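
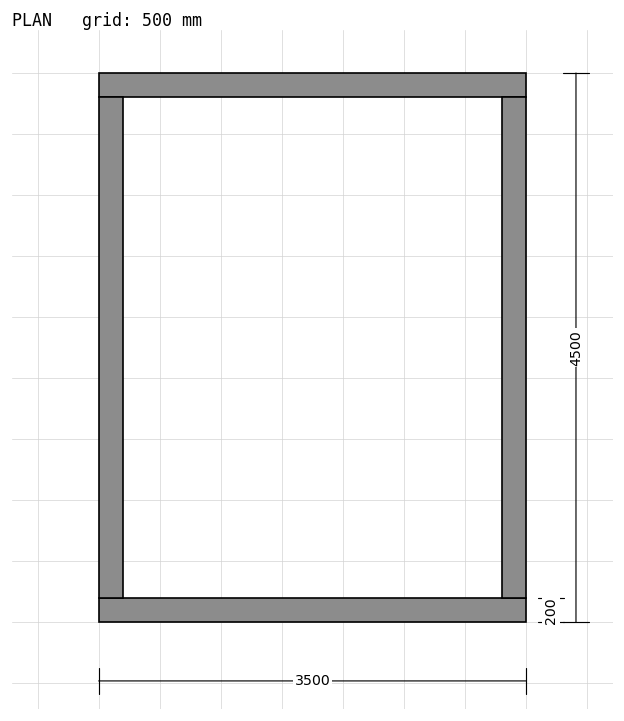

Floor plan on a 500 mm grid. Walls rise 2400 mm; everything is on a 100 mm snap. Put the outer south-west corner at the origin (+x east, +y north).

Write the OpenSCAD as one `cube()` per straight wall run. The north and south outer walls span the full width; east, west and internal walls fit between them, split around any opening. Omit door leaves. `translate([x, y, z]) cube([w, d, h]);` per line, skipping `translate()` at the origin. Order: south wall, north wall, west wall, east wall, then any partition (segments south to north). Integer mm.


cube([3500, 200, 2400]);
translate([0, 4300, 0]) cube([3500, 200, 2400]);
translate([0, 200, 0]) cube([200, 4100, 2400]);
translate([3300, 200, 0]) cube([200, 4100, 2400]);


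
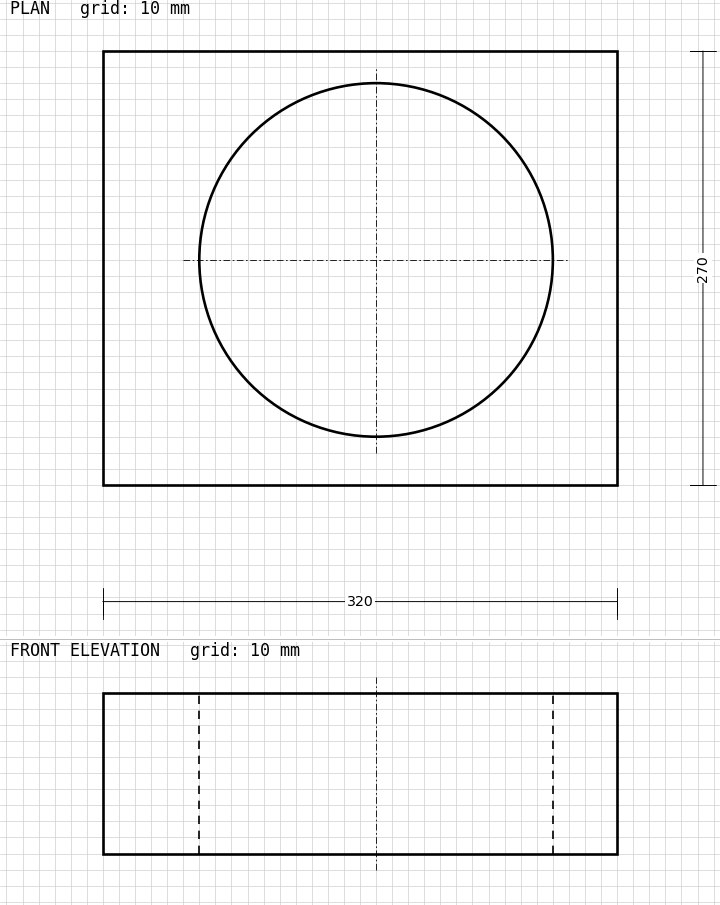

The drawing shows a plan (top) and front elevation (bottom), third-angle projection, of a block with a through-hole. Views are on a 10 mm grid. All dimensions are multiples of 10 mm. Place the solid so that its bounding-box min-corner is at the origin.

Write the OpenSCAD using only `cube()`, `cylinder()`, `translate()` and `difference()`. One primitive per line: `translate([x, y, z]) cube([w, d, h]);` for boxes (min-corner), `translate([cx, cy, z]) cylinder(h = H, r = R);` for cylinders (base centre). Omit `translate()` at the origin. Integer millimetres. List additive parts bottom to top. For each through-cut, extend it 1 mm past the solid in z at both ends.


difference() {
  cube([320, 270, 100]);
  translate([170, 140, -1]) cylinder(h = 102, r = 110);
}


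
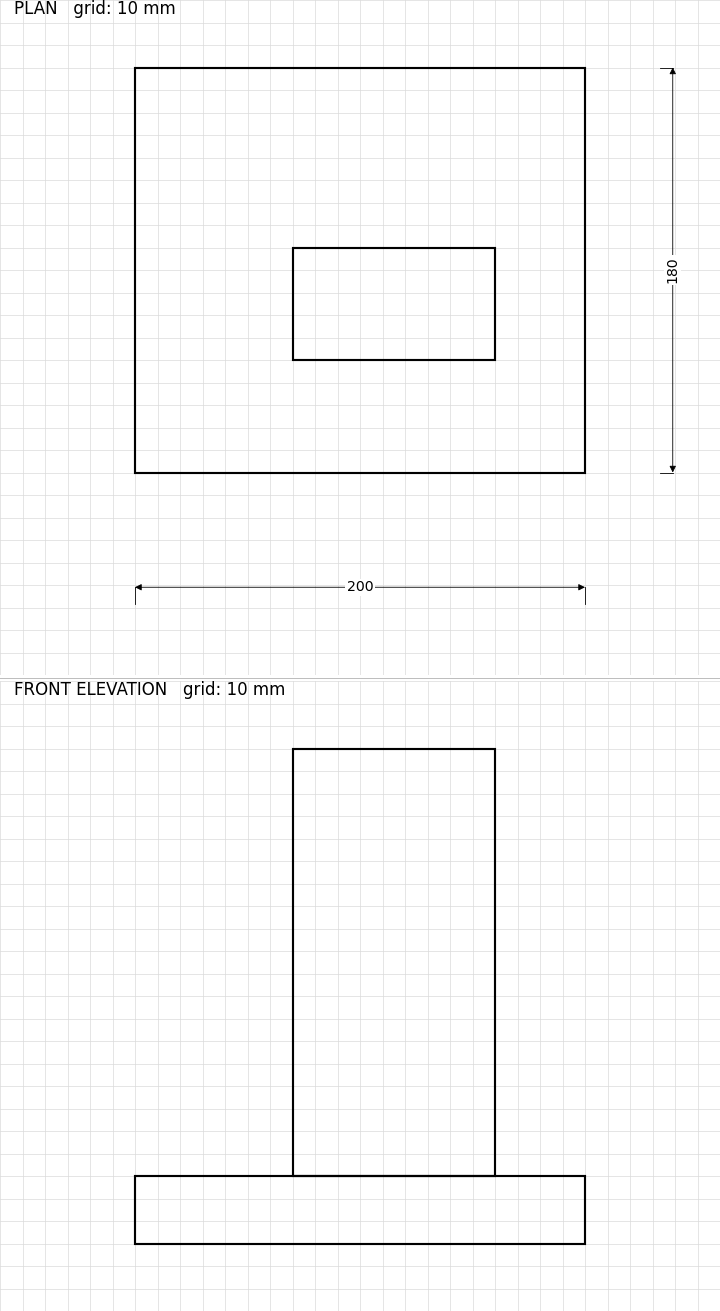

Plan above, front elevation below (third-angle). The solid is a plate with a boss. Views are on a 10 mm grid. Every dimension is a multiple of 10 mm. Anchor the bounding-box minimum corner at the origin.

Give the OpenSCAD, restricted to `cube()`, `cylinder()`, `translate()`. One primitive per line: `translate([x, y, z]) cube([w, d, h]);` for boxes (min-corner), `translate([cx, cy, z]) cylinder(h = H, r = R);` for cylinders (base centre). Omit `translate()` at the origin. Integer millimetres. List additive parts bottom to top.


cube([200, 180, 30]);
translate([70, 50, 30]) cube([90, 50, 190]);


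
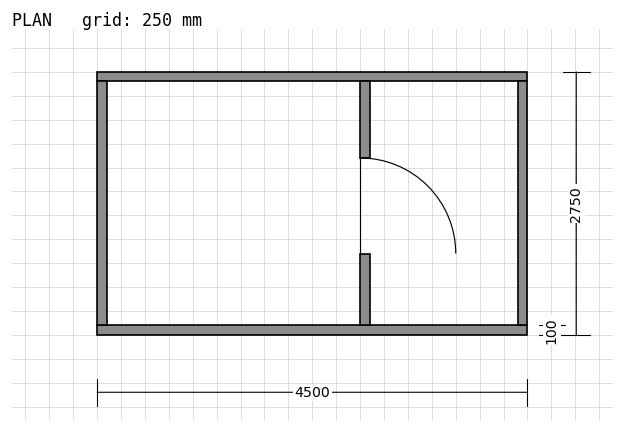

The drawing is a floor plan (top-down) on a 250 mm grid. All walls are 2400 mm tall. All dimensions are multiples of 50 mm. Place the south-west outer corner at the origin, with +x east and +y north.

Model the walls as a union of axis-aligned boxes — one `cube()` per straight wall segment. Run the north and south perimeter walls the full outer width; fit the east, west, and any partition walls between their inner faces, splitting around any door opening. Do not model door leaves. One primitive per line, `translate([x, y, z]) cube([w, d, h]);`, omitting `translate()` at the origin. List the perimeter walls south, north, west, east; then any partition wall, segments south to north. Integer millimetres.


cube([4500, 100, 2400]);
translate([0, 2650, 0]) cube([4500, 100, 2400]);
translate([0, 100, 0]) cube([100, 2550, 2400]);
translate([4400, 100, 0]) cube([100, 2550, 2400]);
translate([2750, 100, 0]) cube([100, 750, 2400]);
translate([2750, 1850, 0]) cube([100, 800, 2400]);


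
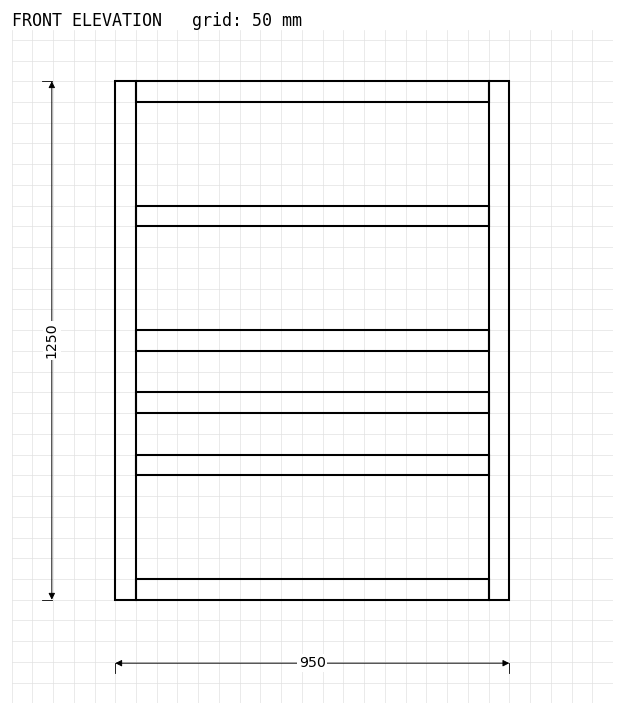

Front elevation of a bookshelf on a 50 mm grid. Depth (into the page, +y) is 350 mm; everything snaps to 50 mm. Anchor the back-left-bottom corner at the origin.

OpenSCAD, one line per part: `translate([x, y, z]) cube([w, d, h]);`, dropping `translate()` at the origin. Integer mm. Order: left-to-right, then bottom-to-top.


cube([50, 350, 1250]);
translate([50, 0, 0]) cube([850, 350, 50]);
translate([50, 0, 300]) cube([850, 350, 50]);
translate([50, 0, 450]) cube([850, 350, 50]);
translate([50, 0, 600]) cube([850, 350, 50]);
translate([50, 0, 900]) cube([850, 350, 50]);
translate([50, 0, 1200]) cube([850, 350, 50]);
translate([900, 0, 0]) cube([50, 350, 1250]);


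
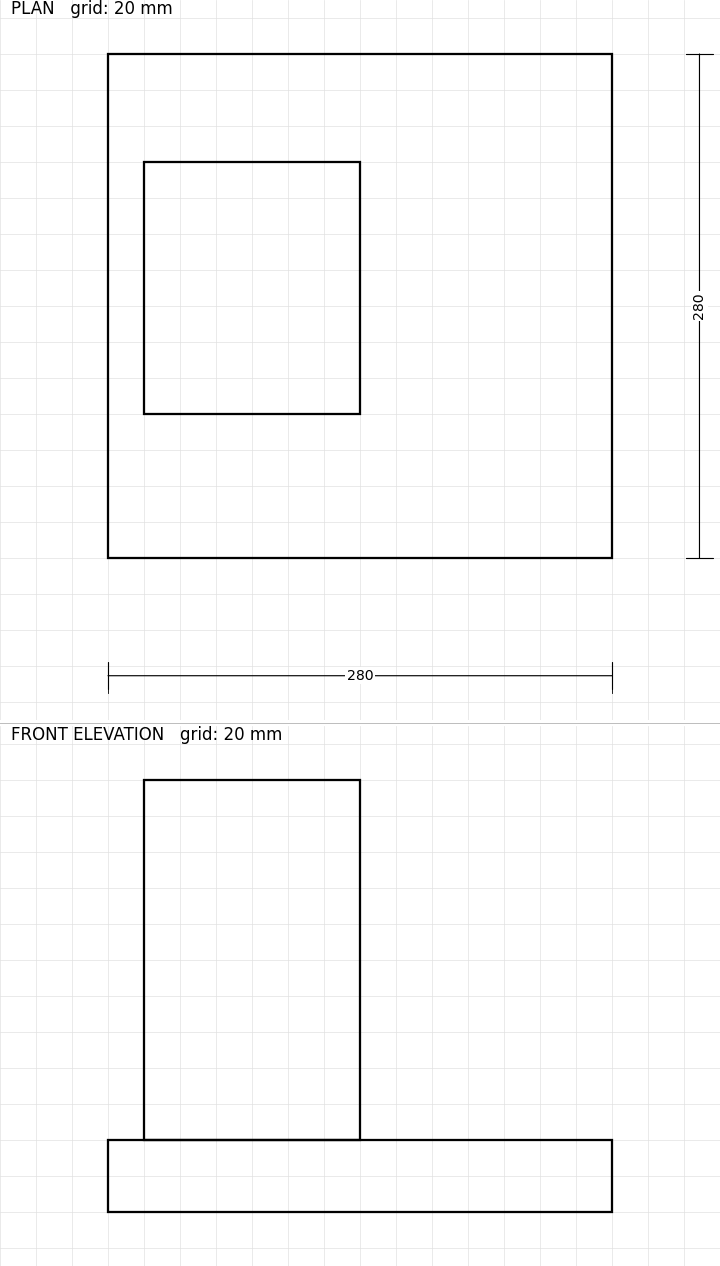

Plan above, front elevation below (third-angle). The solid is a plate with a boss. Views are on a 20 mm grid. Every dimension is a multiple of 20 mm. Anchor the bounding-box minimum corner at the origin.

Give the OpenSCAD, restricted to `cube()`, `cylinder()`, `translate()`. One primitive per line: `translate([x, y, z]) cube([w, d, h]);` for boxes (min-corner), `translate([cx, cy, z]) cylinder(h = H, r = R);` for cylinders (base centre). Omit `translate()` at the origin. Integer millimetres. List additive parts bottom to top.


cube([280, 280, 40]);
translate([20, 80, 40]) cube([120, 140, 200]);


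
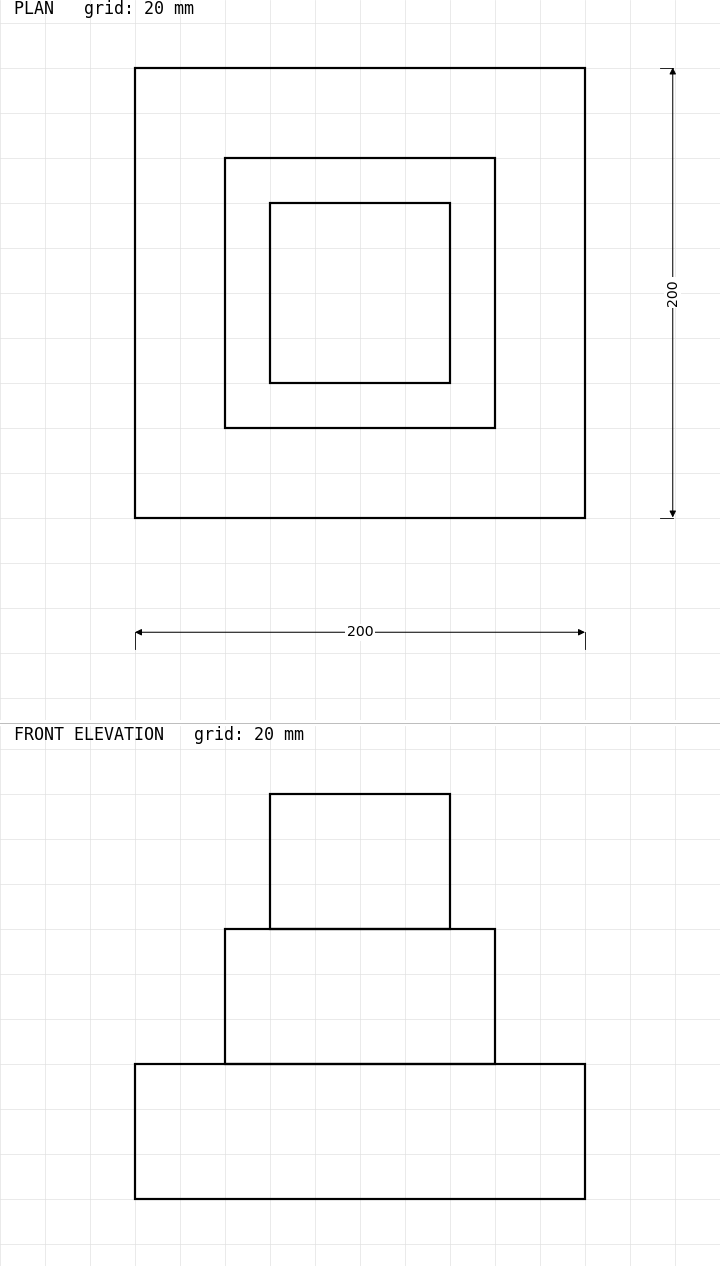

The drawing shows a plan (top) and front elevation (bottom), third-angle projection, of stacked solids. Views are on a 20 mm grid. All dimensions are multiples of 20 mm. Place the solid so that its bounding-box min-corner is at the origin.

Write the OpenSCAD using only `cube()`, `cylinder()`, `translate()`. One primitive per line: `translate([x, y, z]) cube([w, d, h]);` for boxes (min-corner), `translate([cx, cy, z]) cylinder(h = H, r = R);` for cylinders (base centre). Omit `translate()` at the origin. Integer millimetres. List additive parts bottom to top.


cube([200, 200, 60]);
translate([40, 40, 60]) cube([120, 120, 60]);
translate([60, 60, 120]) cube([80, 80, 60]);


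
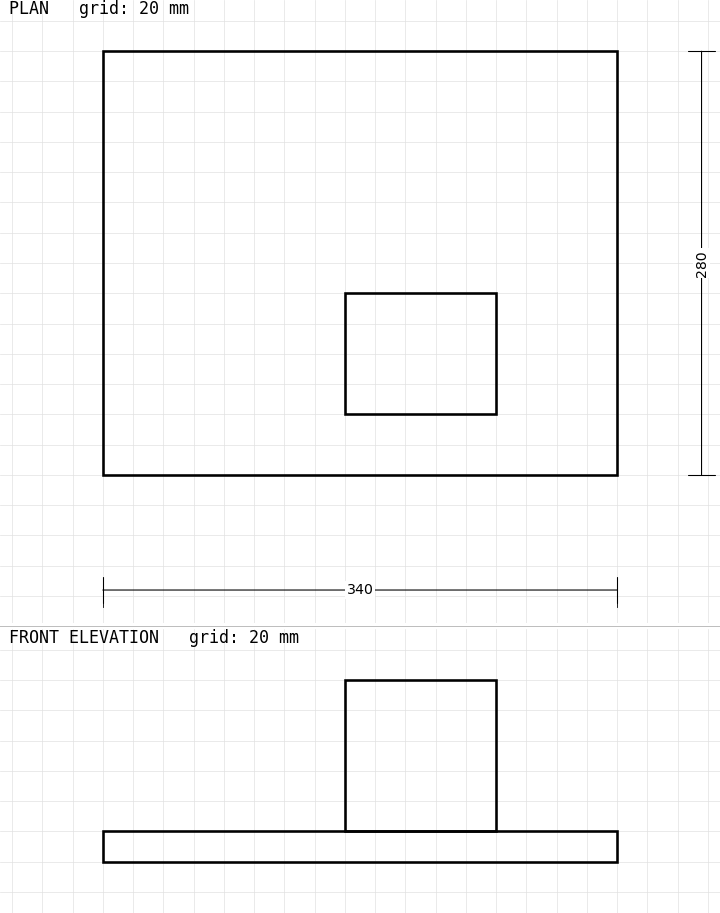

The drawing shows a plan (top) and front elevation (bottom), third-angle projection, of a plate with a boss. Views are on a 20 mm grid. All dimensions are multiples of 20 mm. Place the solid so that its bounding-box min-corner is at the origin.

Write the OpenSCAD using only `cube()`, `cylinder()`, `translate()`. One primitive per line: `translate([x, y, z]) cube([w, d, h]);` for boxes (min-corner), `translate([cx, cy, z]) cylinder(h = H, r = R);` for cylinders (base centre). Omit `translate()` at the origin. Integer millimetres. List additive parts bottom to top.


cube([340, 280, 20]);
translate([160, 40, 20]) cube([100, 80, 100]);


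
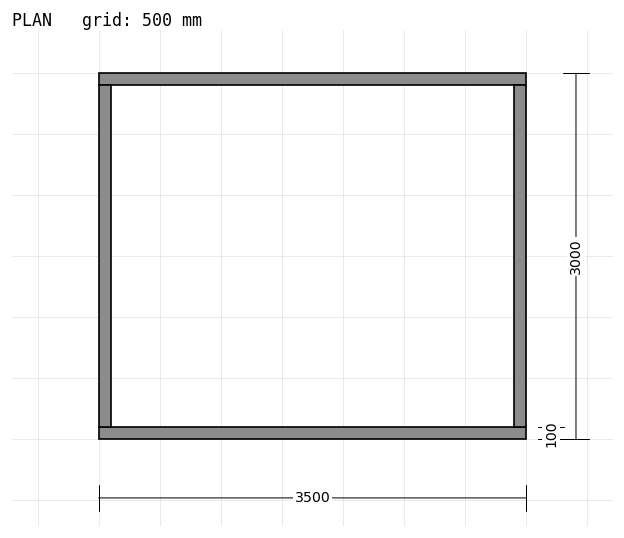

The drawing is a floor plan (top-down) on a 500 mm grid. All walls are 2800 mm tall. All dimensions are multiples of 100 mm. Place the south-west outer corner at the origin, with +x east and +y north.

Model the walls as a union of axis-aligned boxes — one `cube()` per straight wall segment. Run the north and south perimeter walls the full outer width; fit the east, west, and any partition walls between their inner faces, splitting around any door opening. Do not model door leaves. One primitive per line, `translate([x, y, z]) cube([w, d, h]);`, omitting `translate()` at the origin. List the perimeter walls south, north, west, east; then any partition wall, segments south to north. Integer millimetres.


cube([3500, 100, 2800]);
translate([0, 2900, 0]) cube([3500, 100, 2800]);
translate([0, 100, 0]) cube([100, 2800, 2800]);
translate([3400, 100, 0]) cube([100, 2800, 2800]);


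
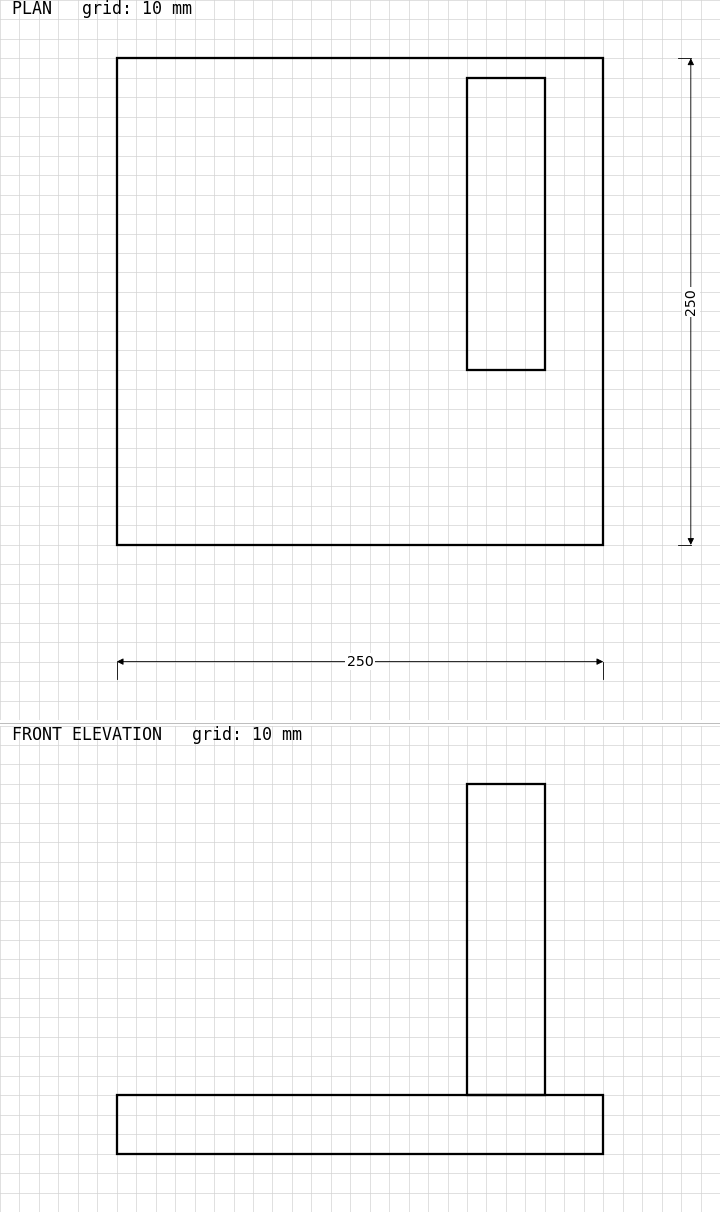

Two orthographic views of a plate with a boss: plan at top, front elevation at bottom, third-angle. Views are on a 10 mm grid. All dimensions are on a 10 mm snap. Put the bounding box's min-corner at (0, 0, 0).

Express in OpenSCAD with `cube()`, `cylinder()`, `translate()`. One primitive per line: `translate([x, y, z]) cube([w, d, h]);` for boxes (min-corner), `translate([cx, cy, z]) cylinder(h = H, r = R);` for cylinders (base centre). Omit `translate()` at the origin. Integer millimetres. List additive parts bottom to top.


cube([250, 250, 30]);
translate([180, 90, 30]) cube([40, 150, 160]);


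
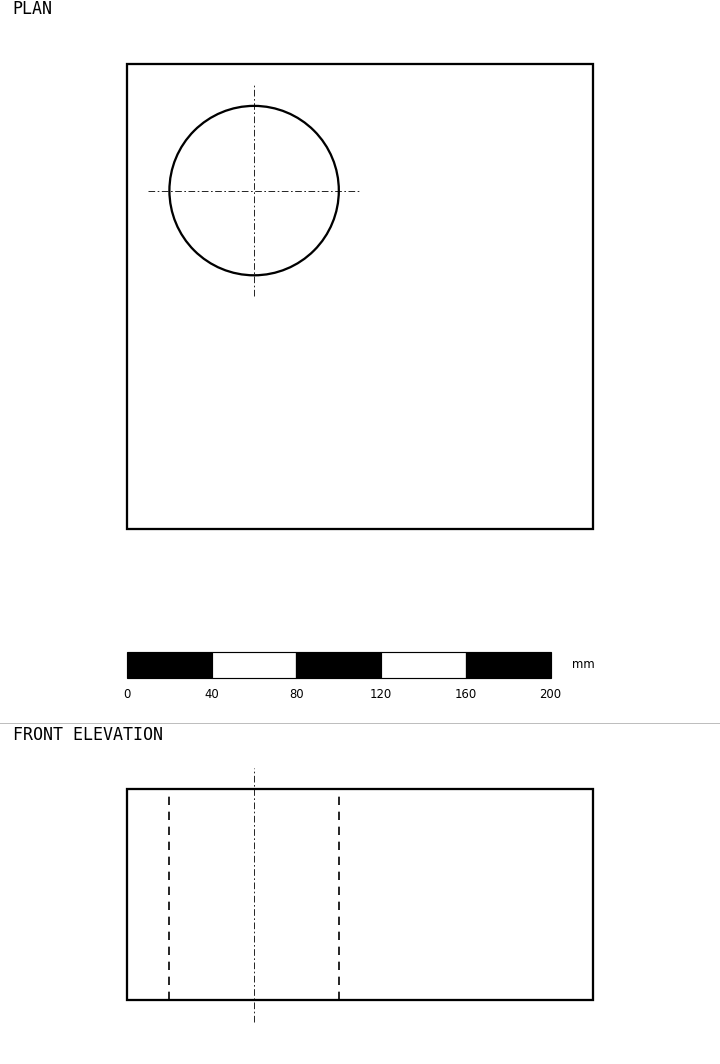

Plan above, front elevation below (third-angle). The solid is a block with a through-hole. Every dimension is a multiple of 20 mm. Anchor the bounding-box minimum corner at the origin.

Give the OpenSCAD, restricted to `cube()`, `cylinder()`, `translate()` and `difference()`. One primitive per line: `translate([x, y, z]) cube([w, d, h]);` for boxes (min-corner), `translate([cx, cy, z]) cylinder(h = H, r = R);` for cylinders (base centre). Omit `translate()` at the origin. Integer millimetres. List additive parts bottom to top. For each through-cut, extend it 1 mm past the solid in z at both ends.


difference() {
  cube([220, 220, 100]);
  translate([60, 160, -1]) cylinder(h = 102, r = 40);
}


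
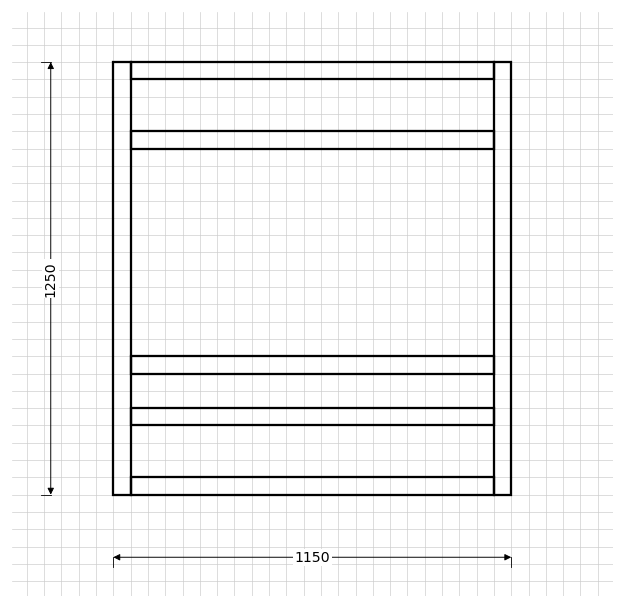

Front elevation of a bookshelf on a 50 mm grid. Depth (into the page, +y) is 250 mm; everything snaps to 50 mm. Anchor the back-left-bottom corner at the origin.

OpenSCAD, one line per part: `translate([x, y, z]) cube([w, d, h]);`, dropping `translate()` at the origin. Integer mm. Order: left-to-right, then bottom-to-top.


cube([50, 250, 1250]);
translate([50, 0, 0]) cube([1050, 250, 50]);
translate([50, 0, 200]) cube([1050, 250, 50]);
translate([50, 0, 350]) cube([1050, 250, 50]);
translate([50, 0, 1000]) cube([1050, 250, 50]);
translate([50, 0, 1200]) cube([1050, 250, 50]);
translate([1100, 0, 0]) cube([50, 250, 1250]);


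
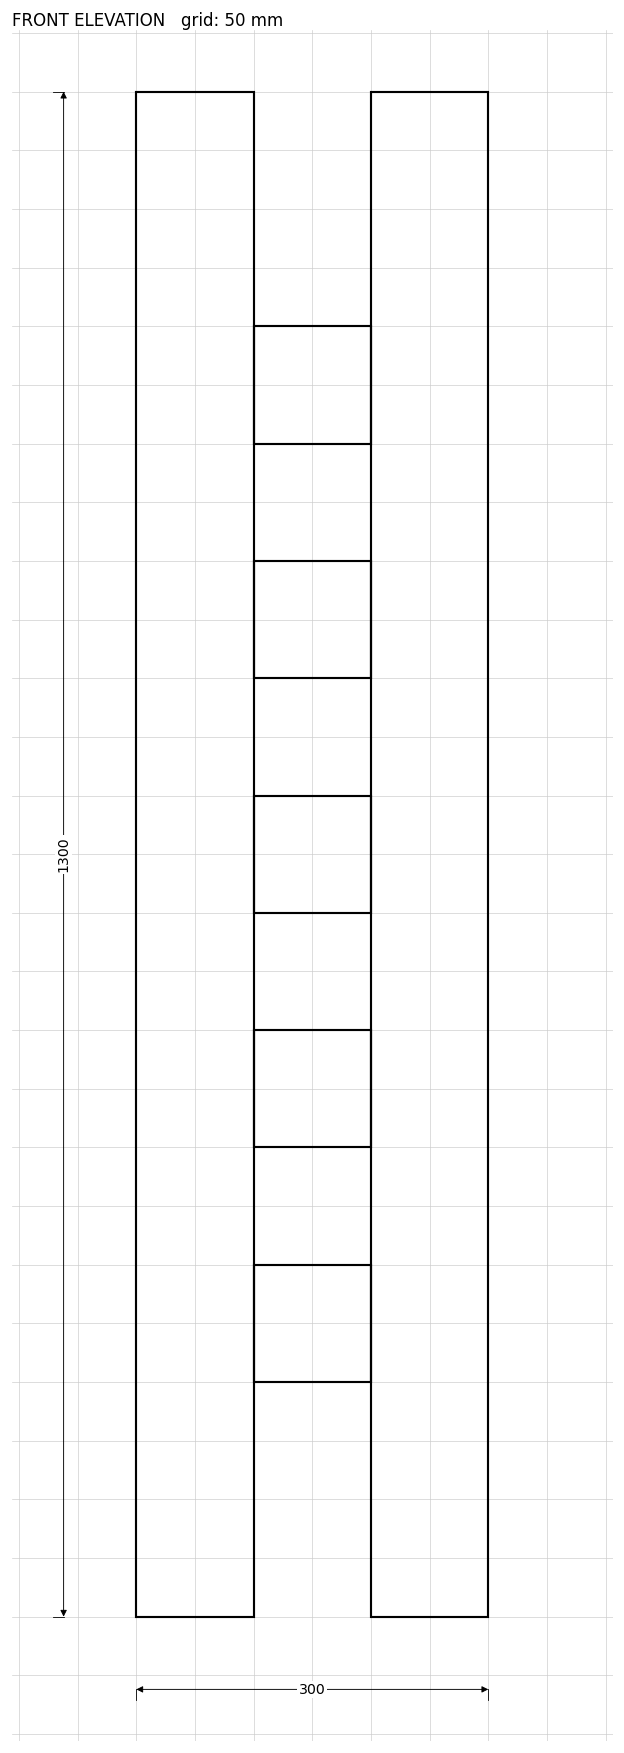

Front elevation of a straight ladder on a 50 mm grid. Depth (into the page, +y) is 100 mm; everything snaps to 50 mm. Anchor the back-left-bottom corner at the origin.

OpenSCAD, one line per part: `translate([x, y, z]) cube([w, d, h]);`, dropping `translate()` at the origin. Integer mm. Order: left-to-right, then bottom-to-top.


cube([100, 100, 1300]);
translate([100, 0, 200]) cube([100, 100, 100]);
translate([100, 0, 400]) cube([100, 100, 100]);
translate([100, 0, 600]) cube([100, 100, 100]);
translate([100, 0, 800]) cube([100, 100, 100]);
translate([100, 0, 1000]) cube([100, 100, 100]);
translate([200, 0, 0]) cube([100, 100, 1300]);


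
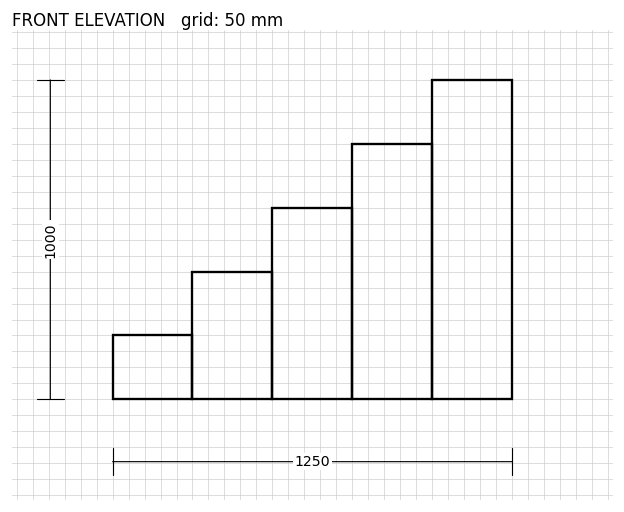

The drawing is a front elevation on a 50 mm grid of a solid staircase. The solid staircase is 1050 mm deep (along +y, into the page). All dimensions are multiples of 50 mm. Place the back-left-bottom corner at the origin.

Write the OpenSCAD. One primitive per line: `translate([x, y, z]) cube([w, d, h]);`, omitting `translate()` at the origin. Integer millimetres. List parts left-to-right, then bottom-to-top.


cube([250, 1050, 200]);
translate([250, 0, 0]) cube([250, 1050, 400]);
translate([500, 0, 0]) cube([250, 1050, 600]);
translate([750, 0, 0]) cube([250, 1050, 800]);
translate([1000, 0, 0]) cube([250, 1050, 1000]);


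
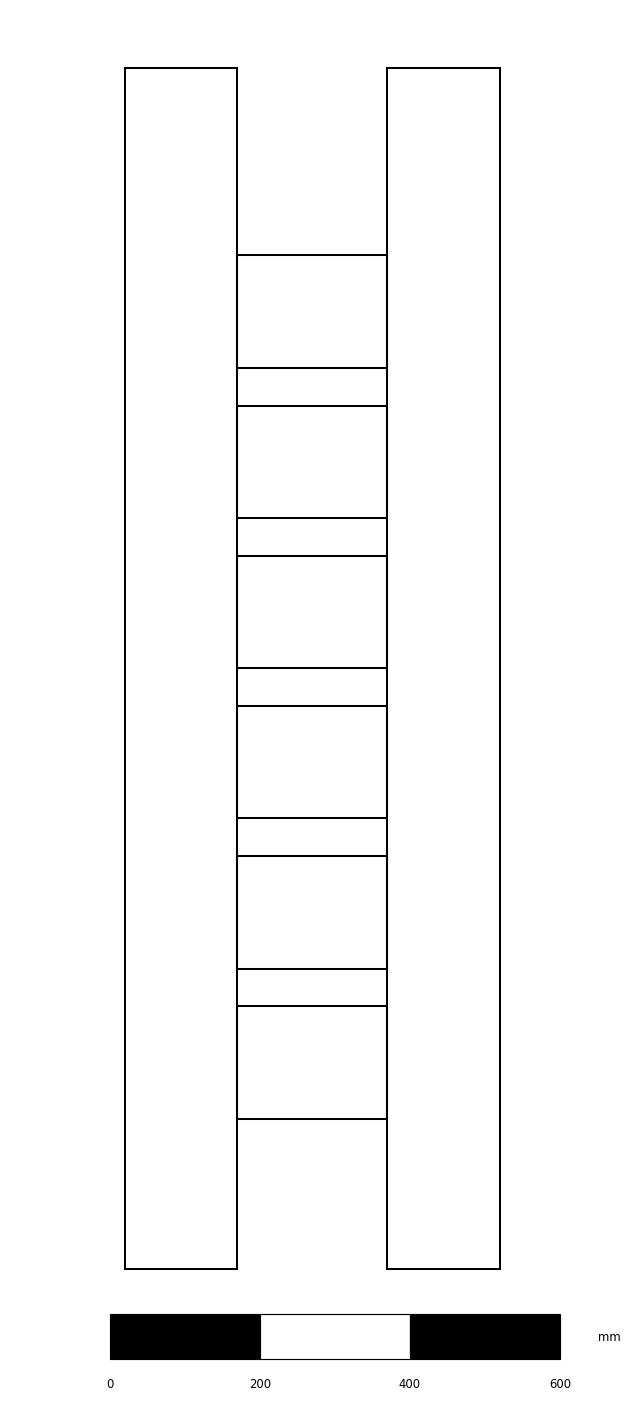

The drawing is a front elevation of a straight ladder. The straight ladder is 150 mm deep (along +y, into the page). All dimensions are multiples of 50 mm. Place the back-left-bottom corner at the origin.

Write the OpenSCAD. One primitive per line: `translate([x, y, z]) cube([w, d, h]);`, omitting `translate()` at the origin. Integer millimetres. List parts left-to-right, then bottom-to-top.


cube([150, 150, 1600]);
translate([150, 0, 200]) cube([200, 150, 150]);
translate([150, 0, 400]) cube([200, 150, 150]);
translate([150, 0, 600]) cube([200, 150, 150]);
translate([150, 0, 800]) cube([200, 150, 150]);
translate([150, 0, 1000]) cube([200, 150, 150]);
translate([150, 0, 1200]) cube([200, 150, 150]);
translate([350, 0, 0]) cube([150, 150, 1600]);


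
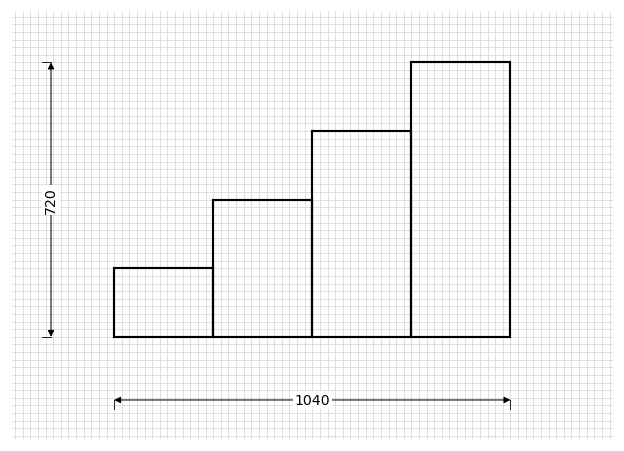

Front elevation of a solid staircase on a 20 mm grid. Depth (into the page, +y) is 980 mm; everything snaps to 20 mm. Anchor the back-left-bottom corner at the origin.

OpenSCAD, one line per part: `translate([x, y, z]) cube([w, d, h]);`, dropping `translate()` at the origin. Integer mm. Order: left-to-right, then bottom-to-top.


cube([260, 980, 180]);
translate([260, 0, 0]) cube([260, 980, 360]);
translate([520, 0, 0]) cube([260, 980, 540]);
translate([780, 0, 0]) cube([260, 980, 720]);


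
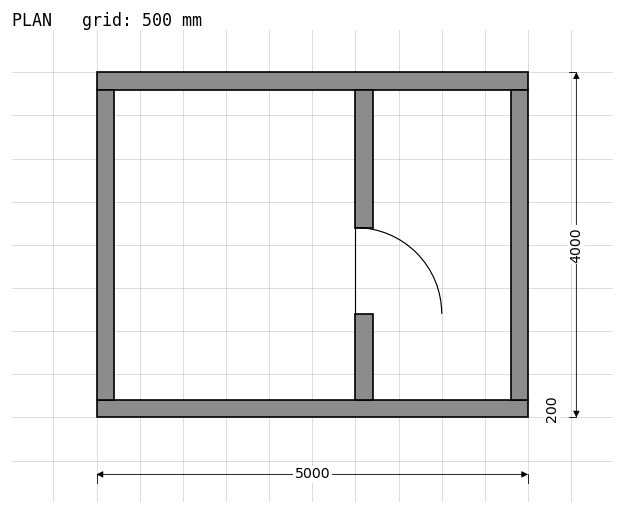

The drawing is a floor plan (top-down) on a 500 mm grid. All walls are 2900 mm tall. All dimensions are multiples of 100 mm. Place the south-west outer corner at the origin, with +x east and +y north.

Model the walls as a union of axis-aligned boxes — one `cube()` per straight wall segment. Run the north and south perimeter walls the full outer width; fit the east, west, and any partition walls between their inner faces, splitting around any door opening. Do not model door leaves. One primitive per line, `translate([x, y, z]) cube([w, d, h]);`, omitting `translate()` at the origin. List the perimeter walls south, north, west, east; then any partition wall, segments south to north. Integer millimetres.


cube([5000, 200, 2900]);
translate([0, 3800, 0]) cube([5000, 200, 2900]);
translate([0, 200, 0]) cube([200, 3600, 2900]);
translate([4800, 200, 0]) cube([200, 3600, 2900]);
translate([3000, 200, 0]) cube([200, 1000, 2900]);
translate([3000, 2200, 0]) cube([200, 1600, 2900]);


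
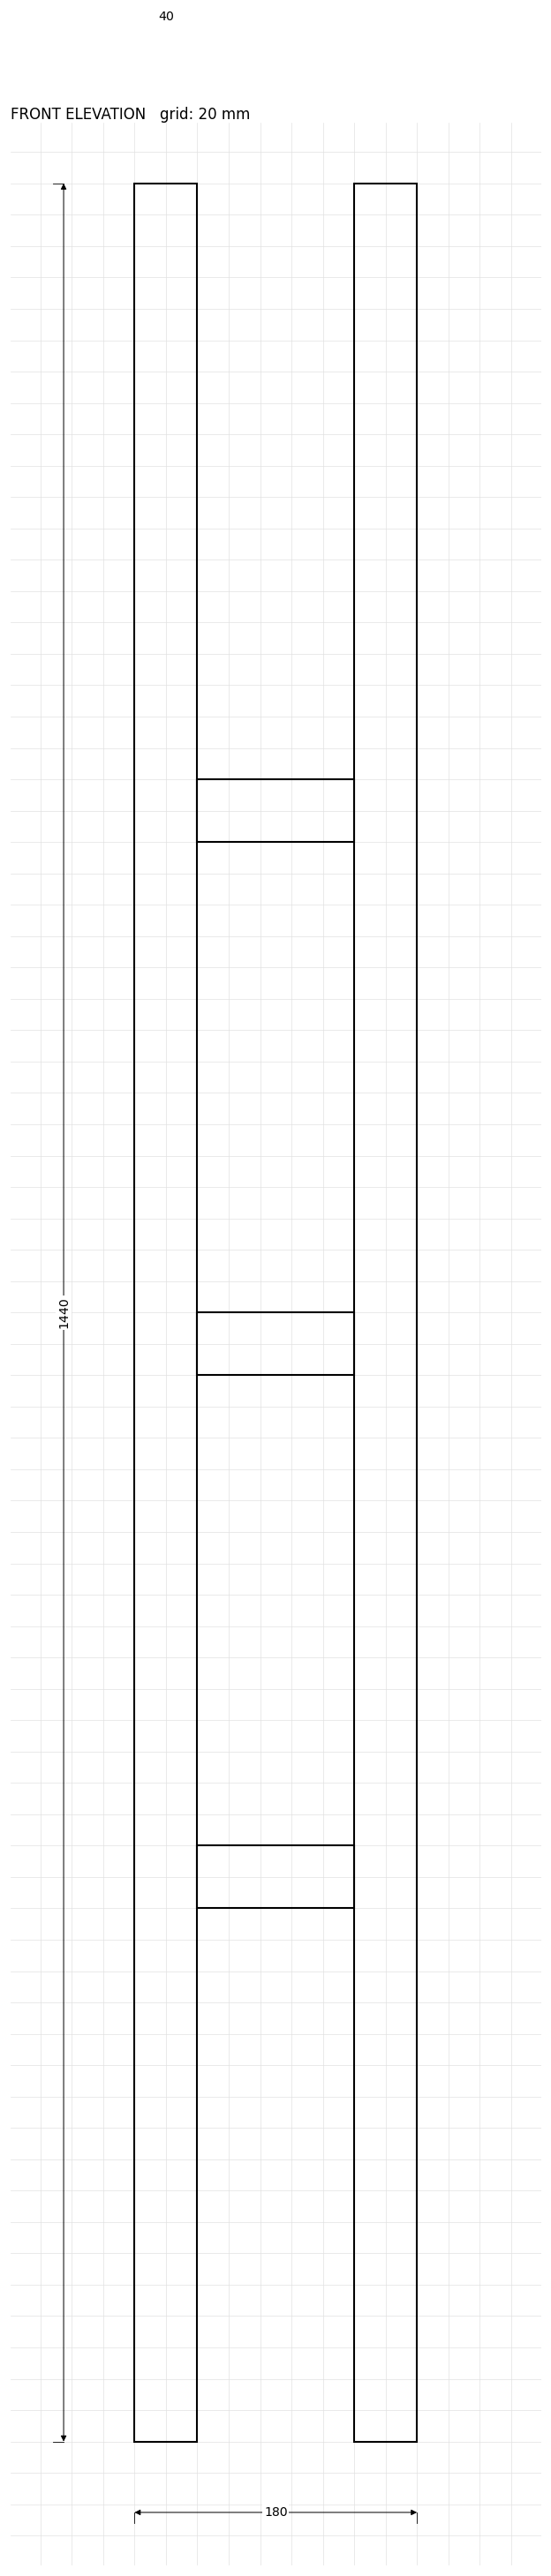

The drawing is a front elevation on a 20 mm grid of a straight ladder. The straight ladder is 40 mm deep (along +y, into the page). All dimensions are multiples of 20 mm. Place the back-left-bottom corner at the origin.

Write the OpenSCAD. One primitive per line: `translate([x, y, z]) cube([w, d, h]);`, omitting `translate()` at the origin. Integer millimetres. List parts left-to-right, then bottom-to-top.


cube([40, 40, 1440]);
translate([40, 0, 340]) cube([100, 40, 40]);
translate([40, 0, 680]) cube([100, 40, 40]);
translate([40, 0, 1020]) cube([100, 40, 40]);
translate([140, 0, 0]) cube([40, 40, 1440]);


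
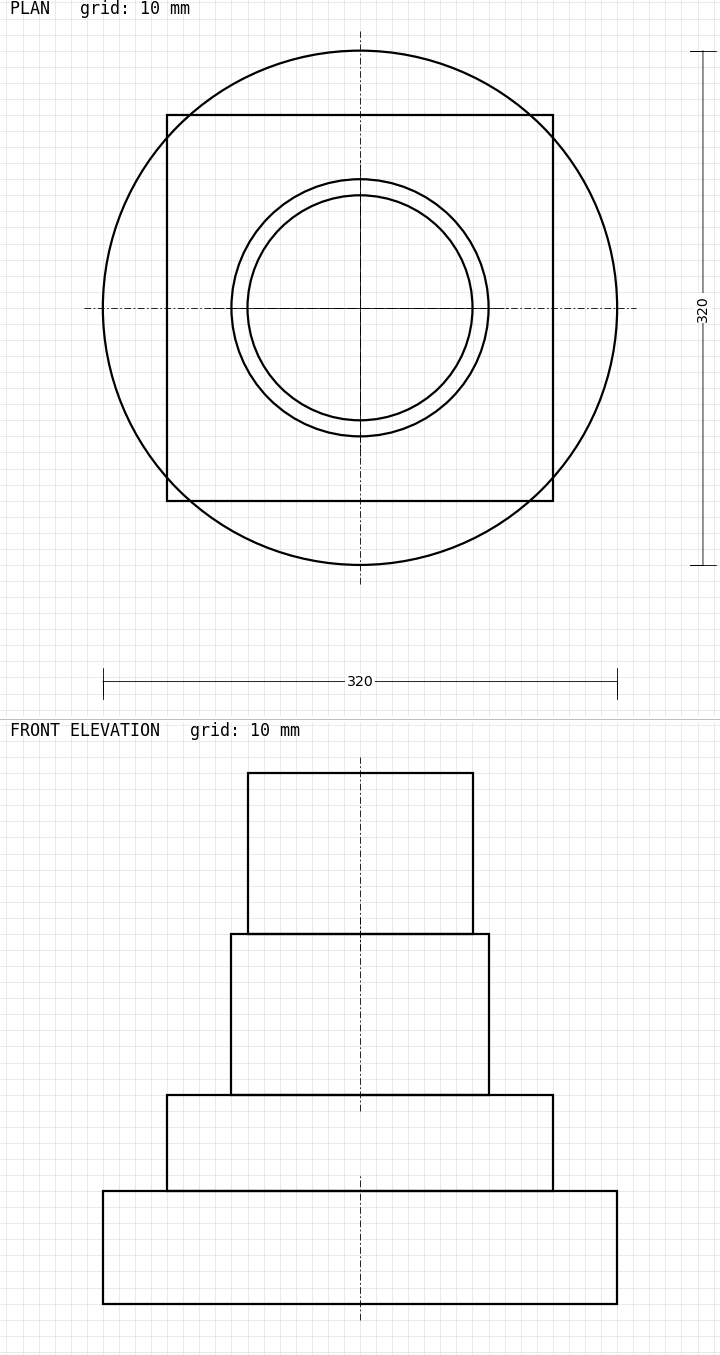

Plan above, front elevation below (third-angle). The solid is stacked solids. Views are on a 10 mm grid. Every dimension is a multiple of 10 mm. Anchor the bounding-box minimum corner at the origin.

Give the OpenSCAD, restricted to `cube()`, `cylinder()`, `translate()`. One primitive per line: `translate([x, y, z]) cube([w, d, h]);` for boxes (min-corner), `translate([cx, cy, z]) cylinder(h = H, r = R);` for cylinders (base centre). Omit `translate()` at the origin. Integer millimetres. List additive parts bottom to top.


translate([160, 160, 0]) cylinder(h = 70, r = 160);
translate([40, 40, 70]) cube([240, 240, 60]);
translate([160, 160, 130]) cylinder(h = 100, r = 80);
translate([160, 160, 230]) cylinder(h = 100, r = 70);


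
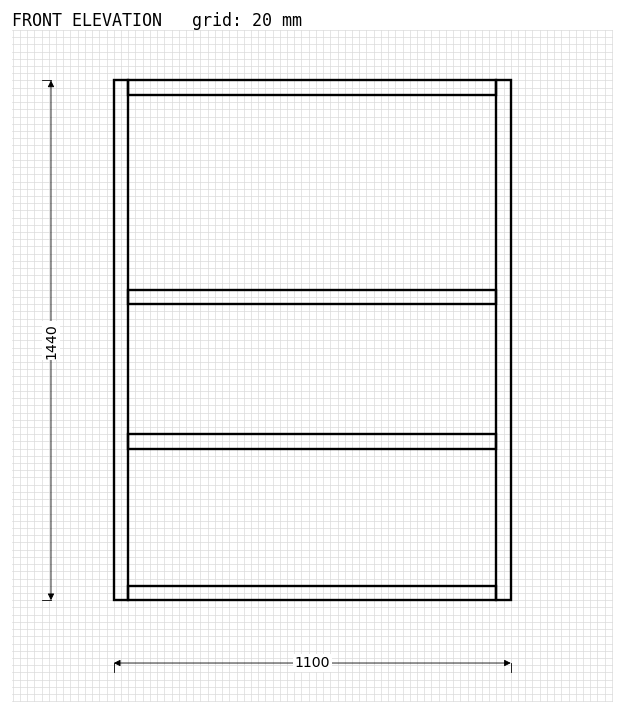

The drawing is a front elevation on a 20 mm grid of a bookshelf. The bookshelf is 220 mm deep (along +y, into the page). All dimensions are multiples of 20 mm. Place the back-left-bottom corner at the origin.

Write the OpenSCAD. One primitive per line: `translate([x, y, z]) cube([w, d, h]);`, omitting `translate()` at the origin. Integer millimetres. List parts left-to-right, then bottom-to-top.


cube([40, 220, 1440]);
translate([40, 0, 0]) cube([1020, 220, 40]);
translate([40, 0, 420]) cube([1020, 220, 40]);
translate([40, 0, 820]) cube([1020, 220, 40]);
translate([40, 0, 1400]) cube([1020, 220, 40]);
translate([1060, 0, 0]) cube([40, 220, 1440]);


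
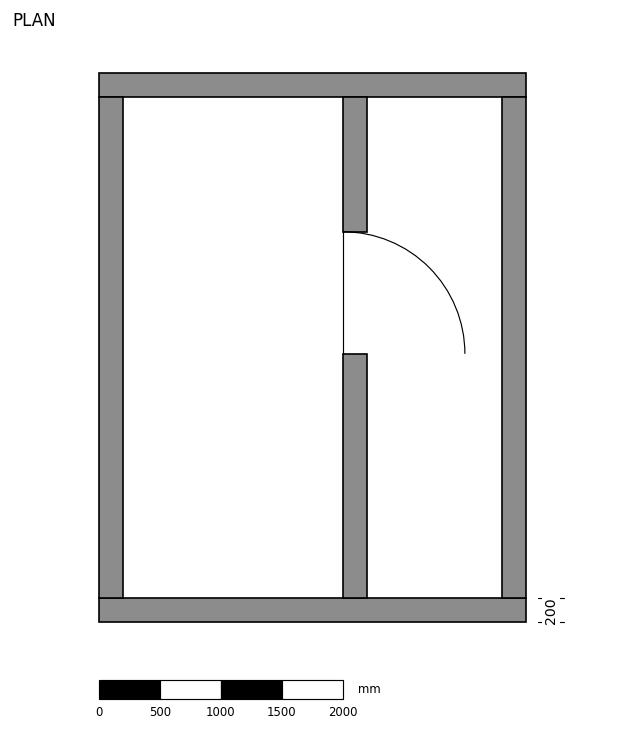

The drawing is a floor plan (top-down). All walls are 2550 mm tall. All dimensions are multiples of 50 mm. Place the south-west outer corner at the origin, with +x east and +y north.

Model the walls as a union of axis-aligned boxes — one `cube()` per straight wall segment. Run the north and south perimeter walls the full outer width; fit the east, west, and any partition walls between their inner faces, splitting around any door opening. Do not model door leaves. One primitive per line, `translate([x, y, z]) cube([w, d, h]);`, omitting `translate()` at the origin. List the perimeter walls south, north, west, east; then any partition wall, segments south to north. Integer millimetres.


cube([3500, 200, 2550]);
translate([0, 4300, 0]) cube([3500, 200, 2550]);
translate([0, 200, 0]) cube([200, 4100, 2550]);
translate([3300, 200, 0]) cube([200, 4100, 2550]);
translate([2000, 200, 0]) cube([200, 2000, 2550]);
translate([2000, 3200, 0]) cube([200, 1100, 2550]);


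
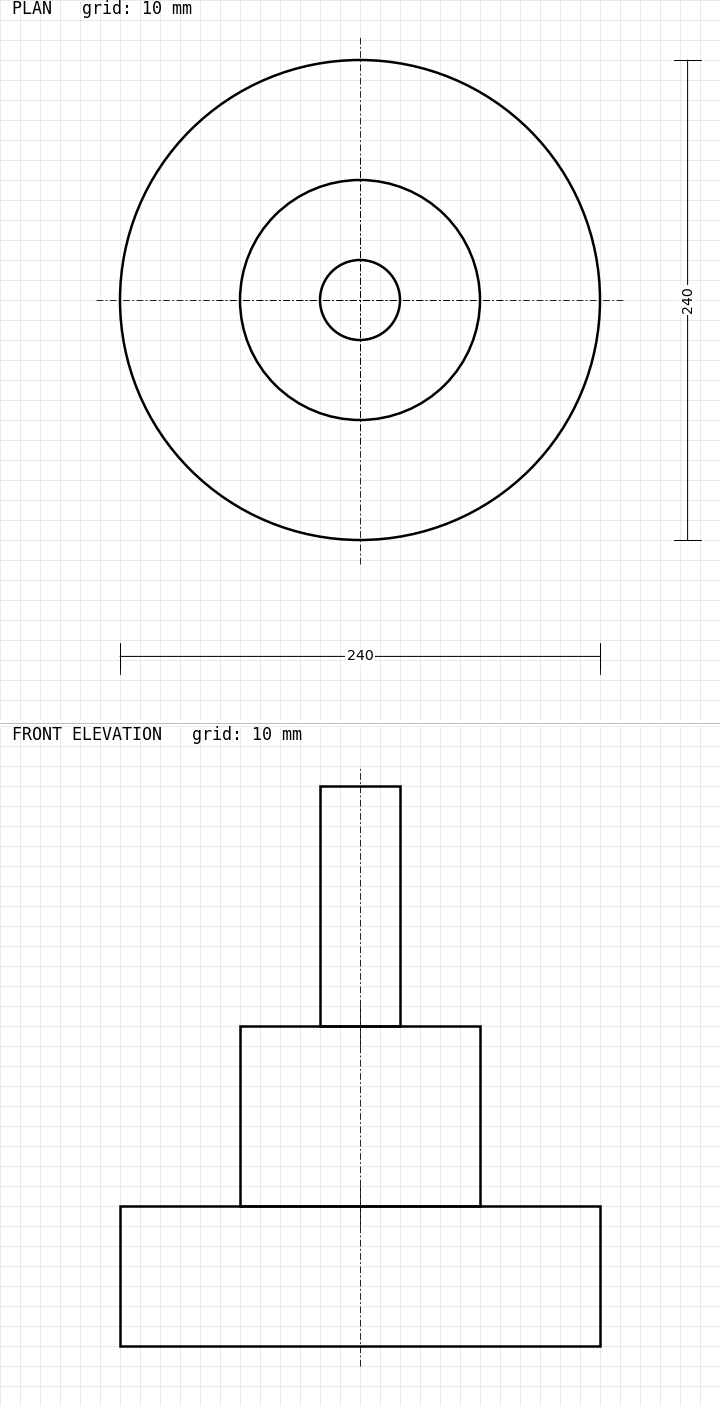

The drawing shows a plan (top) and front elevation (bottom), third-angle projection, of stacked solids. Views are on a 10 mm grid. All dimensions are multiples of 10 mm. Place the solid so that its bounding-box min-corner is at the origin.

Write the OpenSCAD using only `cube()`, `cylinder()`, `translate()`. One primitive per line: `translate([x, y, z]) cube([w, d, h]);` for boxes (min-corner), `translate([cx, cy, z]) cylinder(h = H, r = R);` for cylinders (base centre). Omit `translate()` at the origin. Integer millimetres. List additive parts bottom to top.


translate([120, 120, 0]) cylinder(h = 70, r = 120);
translate([120, 120, 70]) cylinder(h = 90, r = 60);
translate([120, 120, 160]) cylinder(h = 120, r = 20);


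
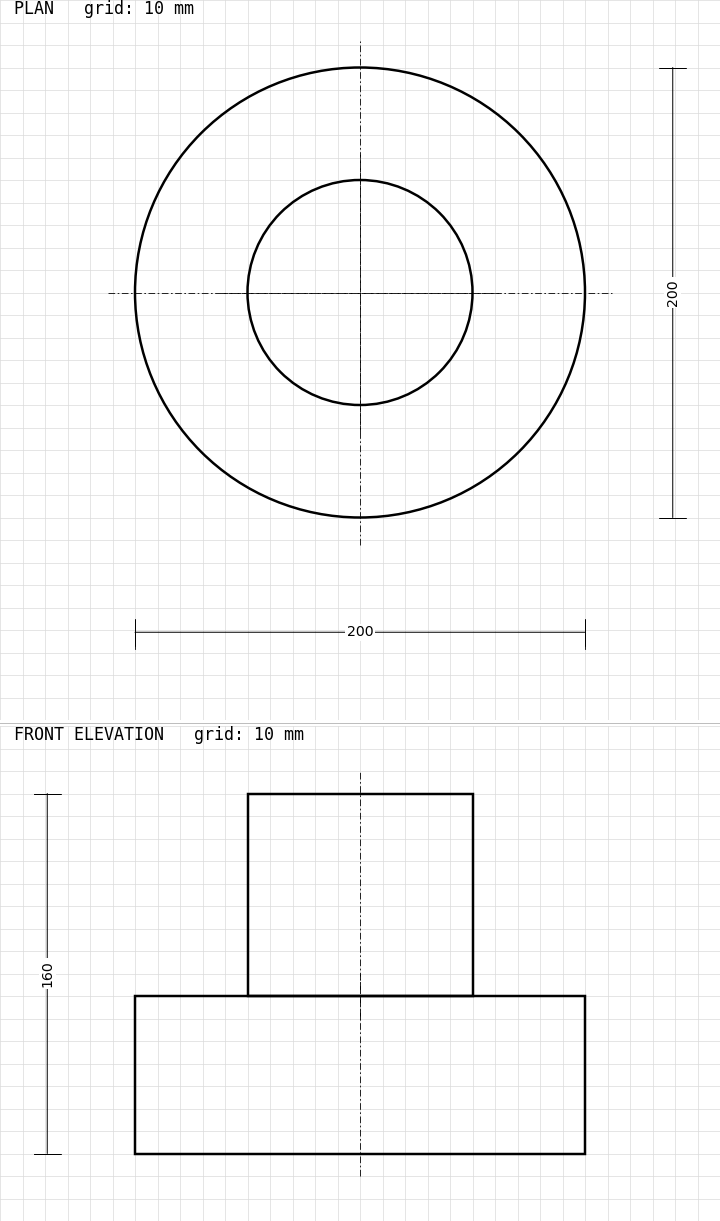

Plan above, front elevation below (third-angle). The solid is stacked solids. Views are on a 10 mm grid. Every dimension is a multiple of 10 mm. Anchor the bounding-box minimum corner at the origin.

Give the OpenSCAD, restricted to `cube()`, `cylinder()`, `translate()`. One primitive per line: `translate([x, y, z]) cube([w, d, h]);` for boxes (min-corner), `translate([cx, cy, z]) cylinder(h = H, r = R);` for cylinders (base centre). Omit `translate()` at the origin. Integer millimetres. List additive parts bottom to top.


translate([100, 100, 0]) cylinder(h = 70, r = 100);
translate([100, 100, 70]) cylinder(h = 90, r = 50);


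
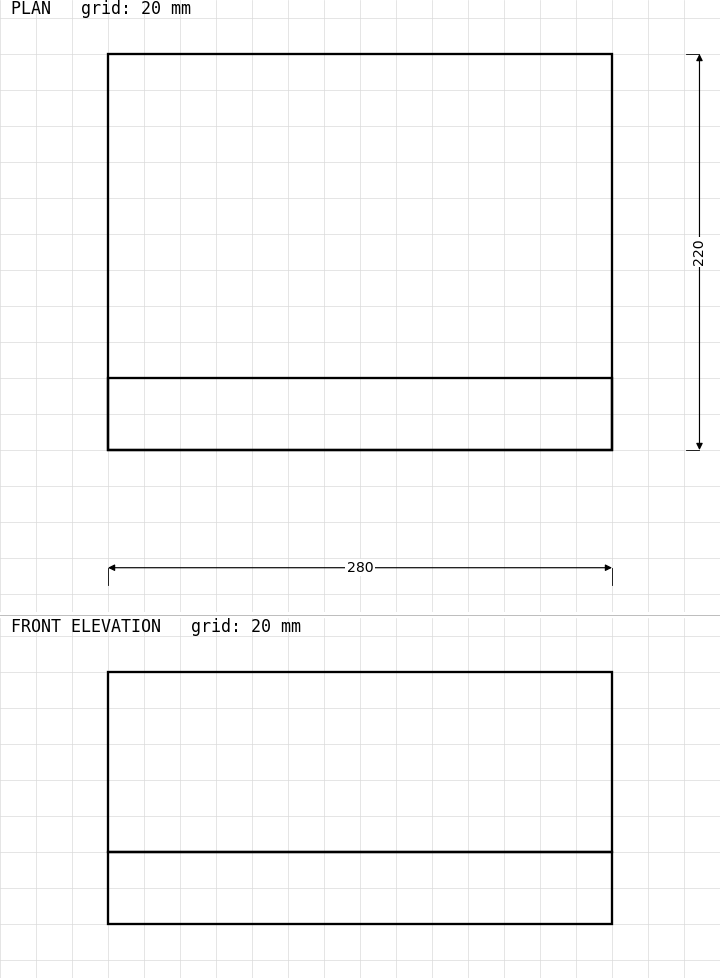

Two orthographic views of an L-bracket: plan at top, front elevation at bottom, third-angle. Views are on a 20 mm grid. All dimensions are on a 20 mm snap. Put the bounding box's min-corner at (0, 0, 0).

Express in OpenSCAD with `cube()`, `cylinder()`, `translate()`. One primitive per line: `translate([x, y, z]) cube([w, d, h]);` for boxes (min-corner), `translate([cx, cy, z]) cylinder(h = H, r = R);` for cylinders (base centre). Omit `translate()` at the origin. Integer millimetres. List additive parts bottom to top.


cube([280, 220, 40]);
translate([0, 0, 40]) cube([280, 40, 100]);


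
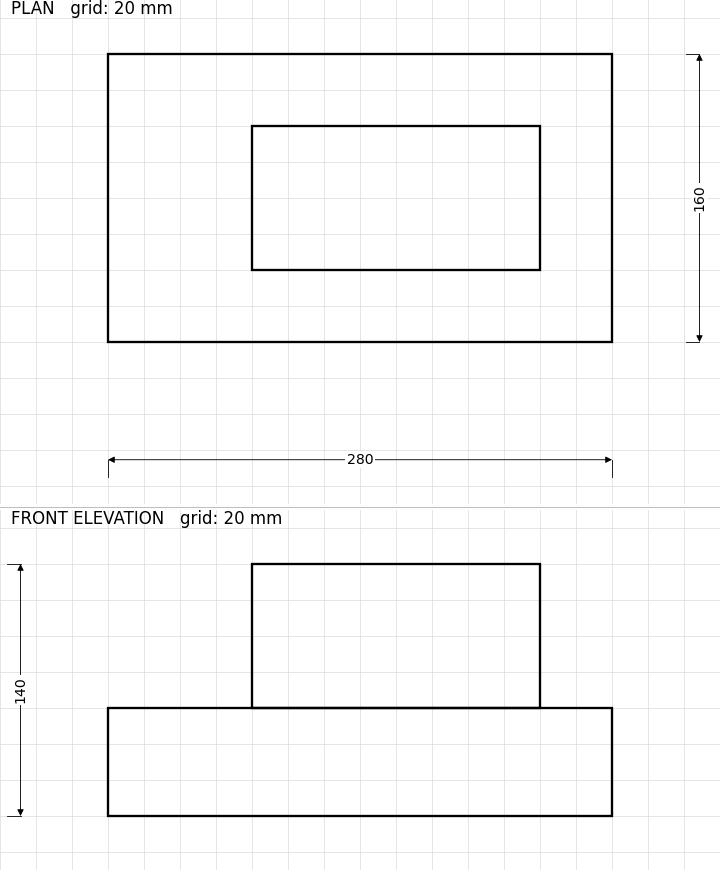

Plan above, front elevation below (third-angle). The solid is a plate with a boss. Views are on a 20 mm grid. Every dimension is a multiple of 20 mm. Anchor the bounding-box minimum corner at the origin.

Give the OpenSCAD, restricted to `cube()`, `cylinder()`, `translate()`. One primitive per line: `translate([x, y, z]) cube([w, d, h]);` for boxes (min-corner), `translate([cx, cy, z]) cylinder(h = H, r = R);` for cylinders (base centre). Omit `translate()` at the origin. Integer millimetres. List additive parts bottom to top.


cube([280, 160, 60]);
translate([80, 40, 60]) cube([160, 80, 80]);


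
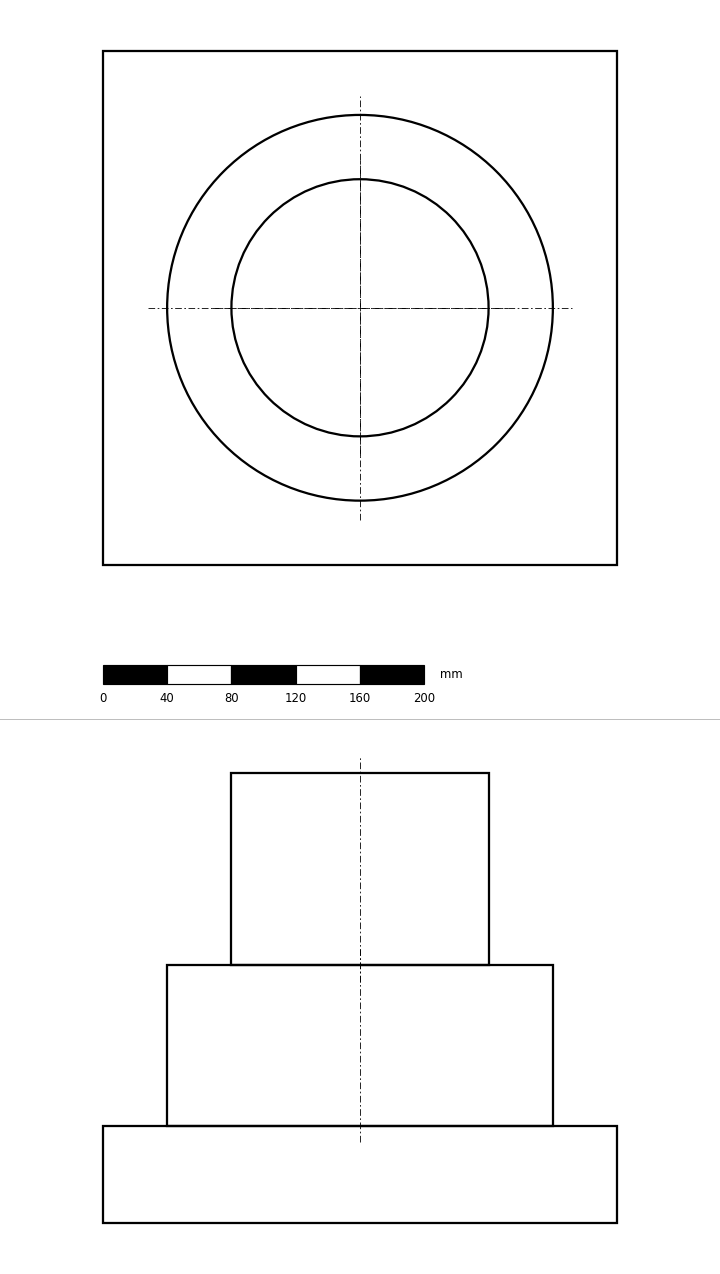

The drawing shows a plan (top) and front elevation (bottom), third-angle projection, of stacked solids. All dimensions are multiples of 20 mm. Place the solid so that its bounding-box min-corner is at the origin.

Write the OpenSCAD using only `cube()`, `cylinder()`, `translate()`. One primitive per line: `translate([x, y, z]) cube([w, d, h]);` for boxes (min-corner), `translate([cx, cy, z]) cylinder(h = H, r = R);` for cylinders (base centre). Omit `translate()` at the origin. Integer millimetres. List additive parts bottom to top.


cube([320, 320, 60]);
translate([160, 160, 60]) cylinder(h = 100, r = 120);
translate([160, 160, 160]) cylinder(h = 120, r = 80);


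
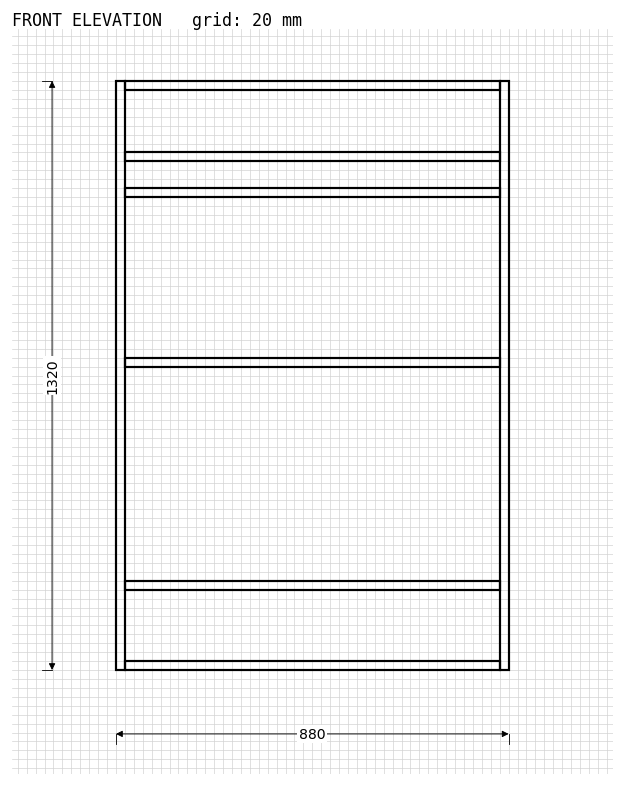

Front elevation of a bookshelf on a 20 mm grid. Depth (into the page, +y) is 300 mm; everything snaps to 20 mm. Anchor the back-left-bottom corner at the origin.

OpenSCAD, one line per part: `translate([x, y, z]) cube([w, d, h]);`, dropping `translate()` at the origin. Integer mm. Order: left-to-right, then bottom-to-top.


cube([20, 300, 1320]);
translate([20, 0, 0]) cube([840, 300, 20]);
translate([20, 0, 180]) cube([840, 300, 20]);
translate([20, 0, 680]) cube([840, 300, 20]);
translate([20, 0, 1060]) cube([840, 300, 20]);
translate([20, 0, 1140]) cube([840, 300, 20]);
translate([20, 0, 1300]) cube([840, 300, 20]);
translate([860, 0, 0]) cube([20, 300, 1320]);


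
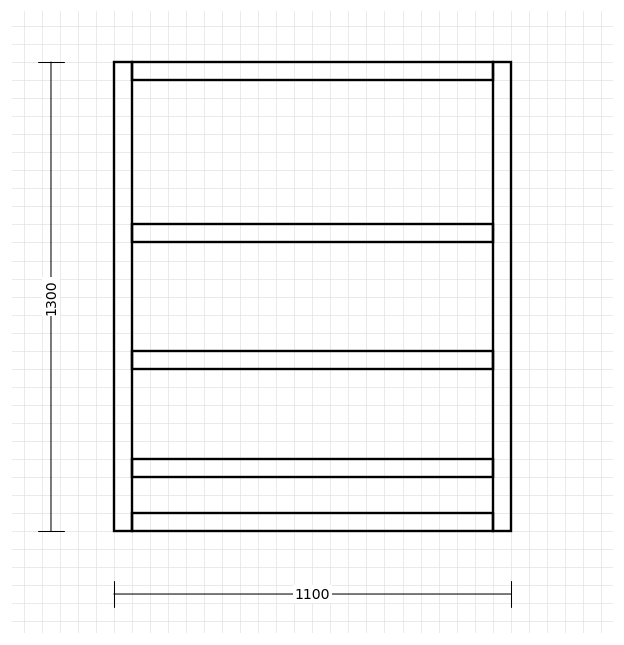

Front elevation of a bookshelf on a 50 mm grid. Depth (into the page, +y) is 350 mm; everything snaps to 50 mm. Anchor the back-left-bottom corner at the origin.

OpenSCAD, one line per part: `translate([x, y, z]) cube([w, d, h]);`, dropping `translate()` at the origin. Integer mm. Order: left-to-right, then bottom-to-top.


cube([50, 350, 1300]);
translate([50, 0, 0]) cube([1000, 350, 50]);
translate([50, 0, 150]) cube([1000, 350, 50]);
translate([50, 0, 450]) cube([1000, 350, 50]);
translate([50, 0, 800]) cube([1000, 350, 50]);
translate([50, 0, 1250]) cube([1000, 350, 50]);
translate([1050, 0, 0]) cube([50, 350, 1300]);


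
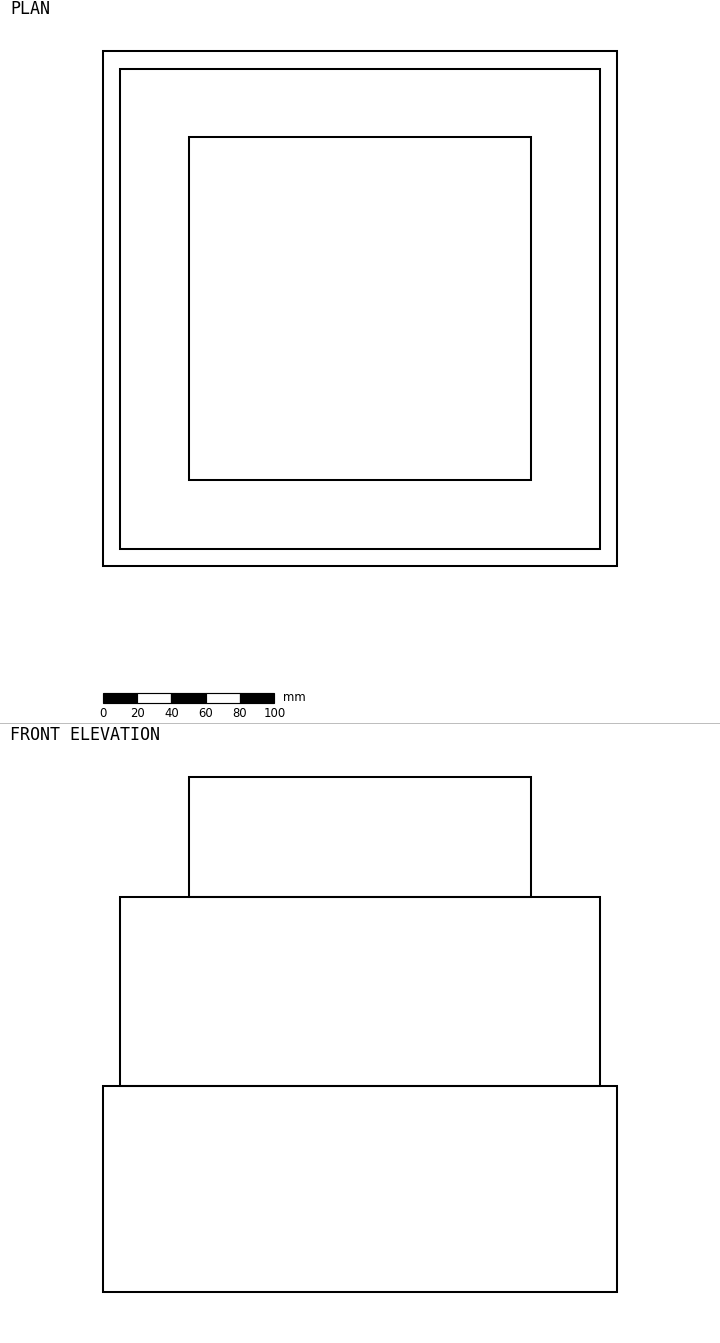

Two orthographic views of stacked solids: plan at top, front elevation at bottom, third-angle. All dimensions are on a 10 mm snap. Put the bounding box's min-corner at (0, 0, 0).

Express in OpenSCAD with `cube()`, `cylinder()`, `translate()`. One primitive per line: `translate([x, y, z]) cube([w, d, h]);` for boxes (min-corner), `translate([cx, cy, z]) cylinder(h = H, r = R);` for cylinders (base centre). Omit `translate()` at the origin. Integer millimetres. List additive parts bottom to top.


cube([300, 300, 120]);
translate([10, 10, 120]) cube([280, 280, 110]);
translate([50, 50, 230]) cube([200, 200, 70]);


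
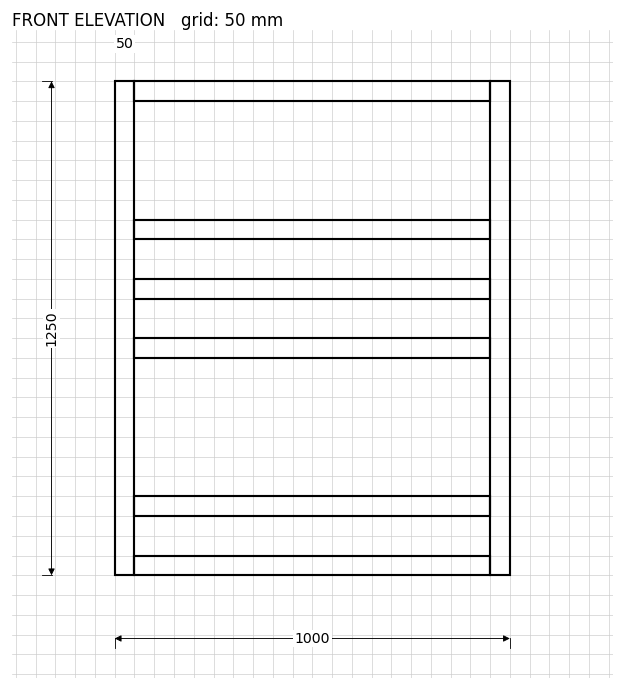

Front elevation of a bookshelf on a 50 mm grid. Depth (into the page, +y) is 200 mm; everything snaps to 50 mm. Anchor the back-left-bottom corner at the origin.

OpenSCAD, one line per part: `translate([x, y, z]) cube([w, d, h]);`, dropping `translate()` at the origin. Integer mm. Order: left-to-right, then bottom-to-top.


cube([50, 200, 1250]);
translate([50, 0, 0]) cube([900, 200, 50]);
translate([50, 0, 150]) cube([900, 200, 50]);
translate([50, 0, 550]) cube([900, 200, 50]);
translate([50, 0, 700]) cube([900, 200, 50]);
translate([50, 0, 850]) cube([900, 200, 50]);
translate([50, 0, 1200]) cube([900, 200, 50]);
translate([950, 0, 0]) cube([50, 200, 1250]);


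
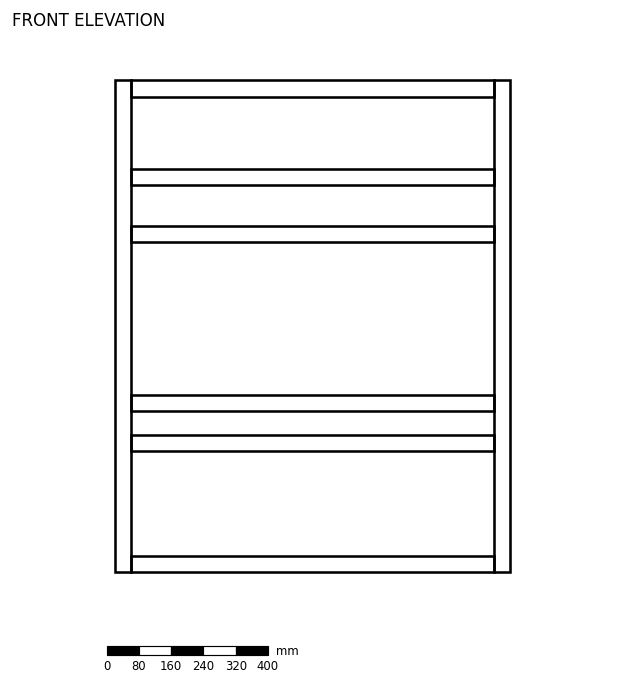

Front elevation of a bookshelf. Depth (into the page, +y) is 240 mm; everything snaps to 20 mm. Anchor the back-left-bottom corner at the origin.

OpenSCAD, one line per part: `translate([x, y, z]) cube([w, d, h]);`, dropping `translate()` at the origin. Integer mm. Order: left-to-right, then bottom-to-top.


cube([40, 240, 1220]);
translate([40, 0, 0]) cube([900, 240, 40]);
translate([40, 0, 300]) cube([900, 240, 40]);
translate([40, 0, 400]) cube([900, 240, 40]);
translate([40, 0, 820]) cube([900, 240, 40]);
translate([40, 0, 960]) cube([900, 240, 40]);
translate([40, 0, 1180]) cube([900, 240, 40]);
translate([940, 0, 0]) cube([40, 240, 1220]);


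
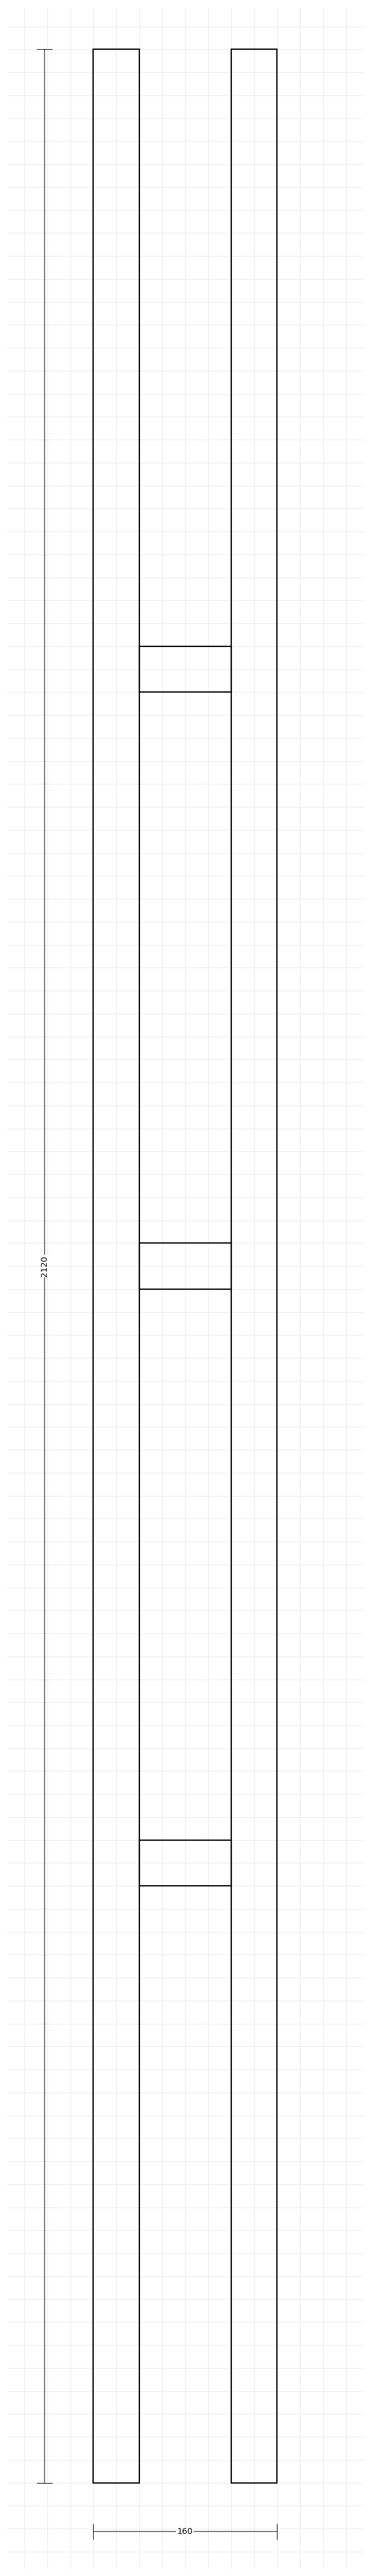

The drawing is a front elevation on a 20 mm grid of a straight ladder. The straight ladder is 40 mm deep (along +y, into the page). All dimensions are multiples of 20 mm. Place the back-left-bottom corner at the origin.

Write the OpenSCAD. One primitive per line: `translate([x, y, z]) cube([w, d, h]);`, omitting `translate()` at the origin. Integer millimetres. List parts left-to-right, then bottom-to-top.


cube([40, 40, 2120]);
translate([40, 0, 520]) cube([80, 40, 40]);
translate([40, 0, 1040]) cube([80, 40, 40]);
translate([40, 0, 1560]) cube([80, 40, 40]);
translate([120, 0, 0]) cube([40, 40, 2120]);


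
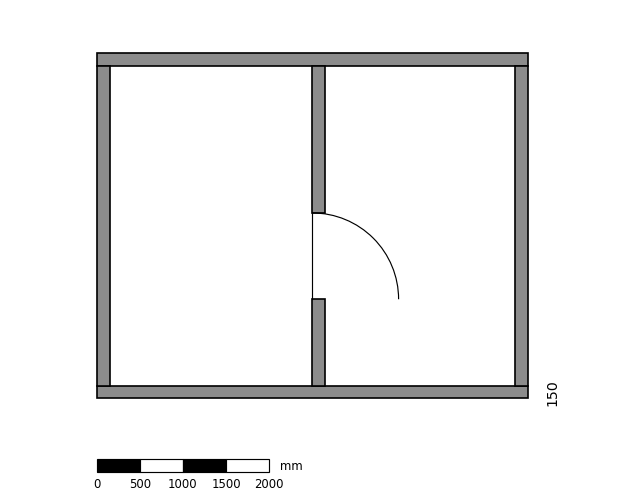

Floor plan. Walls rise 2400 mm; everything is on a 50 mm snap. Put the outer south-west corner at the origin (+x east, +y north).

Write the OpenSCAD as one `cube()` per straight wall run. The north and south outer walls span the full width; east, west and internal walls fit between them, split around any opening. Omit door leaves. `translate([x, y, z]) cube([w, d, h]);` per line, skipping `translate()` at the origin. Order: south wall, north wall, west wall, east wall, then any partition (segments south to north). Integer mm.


cube([5000, 150, 2400]);
translate([0, 3850, 0]) cube([5000, 150, 2400]);
translate([0, 150, 0]) cube([150, 3700, 2400]);
translate([4850, 150, 0]) cube([150, 3700, 2400]);
translate([2500, 150, 0]) cube([150, 1000, 2400]);
translate([2500, 2150, 0]) cube([150, 1700, 2400]);


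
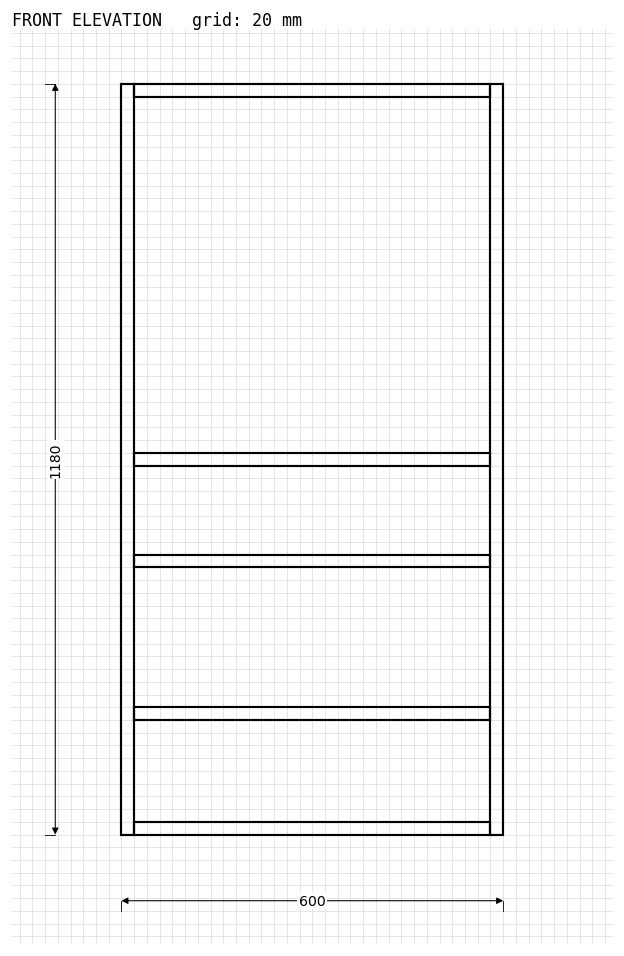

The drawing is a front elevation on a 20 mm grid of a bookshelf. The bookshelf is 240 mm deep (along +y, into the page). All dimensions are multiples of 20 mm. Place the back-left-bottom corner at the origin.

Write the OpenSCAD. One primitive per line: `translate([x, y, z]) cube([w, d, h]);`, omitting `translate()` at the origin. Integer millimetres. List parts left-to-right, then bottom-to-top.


cube([20, 240, 1180]);
translate([20, 0, 0]) cube([560, 240, 20]);
translate([20, 0, 180]) cube([560, 240, 20]);
translate([20, 0, 420]) cube([560, 240, 20]);
translate([20, 0, 580]) cube([560, 240, 20]);
translate([20, 0, 1160]) cube([560, 240, 20]);
translate([580, 0, 0]) cube([20, 240, 1180]);
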